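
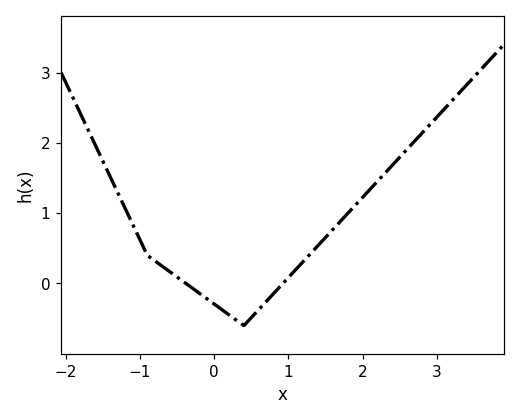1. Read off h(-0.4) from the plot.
0.015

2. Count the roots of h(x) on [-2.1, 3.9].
2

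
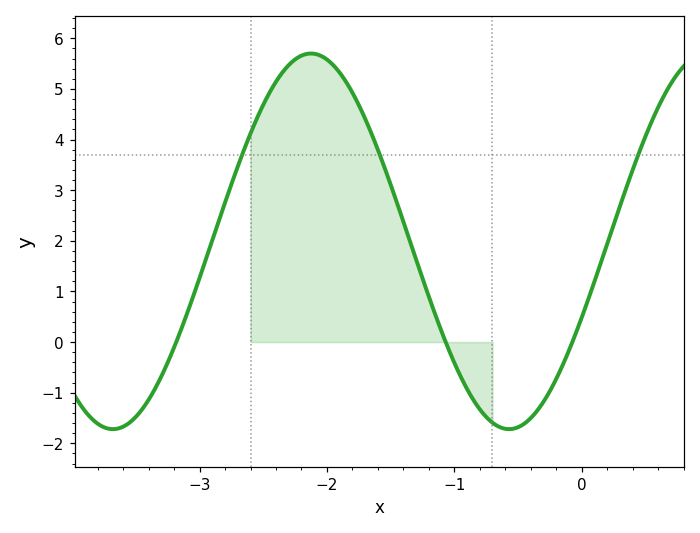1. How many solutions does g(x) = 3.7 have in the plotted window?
3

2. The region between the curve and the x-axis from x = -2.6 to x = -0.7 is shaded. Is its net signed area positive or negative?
positive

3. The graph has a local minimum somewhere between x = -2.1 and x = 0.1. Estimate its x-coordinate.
-0.57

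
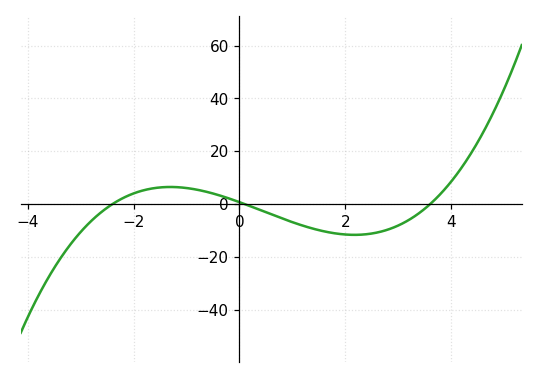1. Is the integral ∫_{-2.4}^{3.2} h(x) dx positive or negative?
negative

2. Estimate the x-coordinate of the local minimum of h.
2.18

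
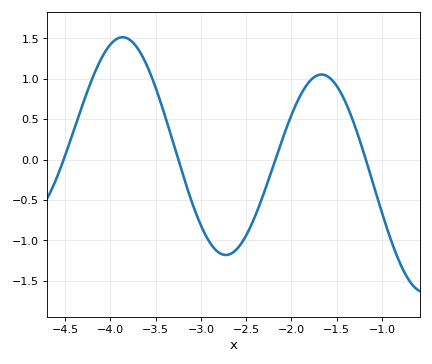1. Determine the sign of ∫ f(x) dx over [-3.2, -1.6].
negative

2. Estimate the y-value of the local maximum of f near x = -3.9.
1.5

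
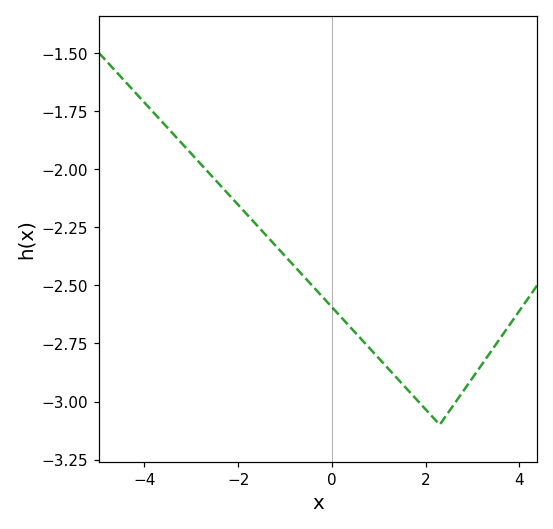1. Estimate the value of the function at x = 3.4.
-2.78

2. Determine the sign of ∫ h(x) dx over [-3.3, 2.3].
negative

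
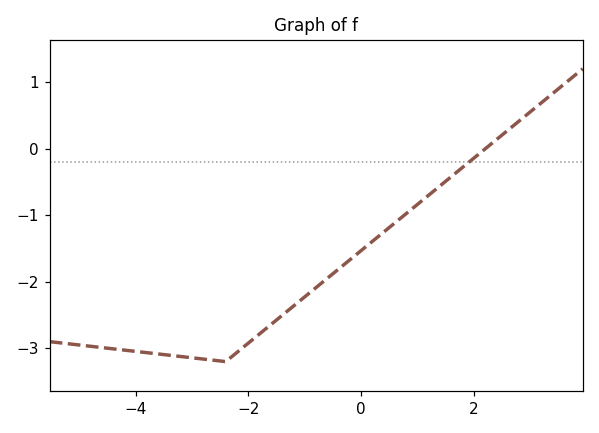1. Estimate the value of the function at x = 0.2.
-1.4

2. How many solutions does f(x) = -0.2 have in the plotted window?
1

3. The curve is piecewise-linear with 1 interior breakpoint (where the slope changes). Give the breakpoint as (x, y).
(-2.4, -3.2)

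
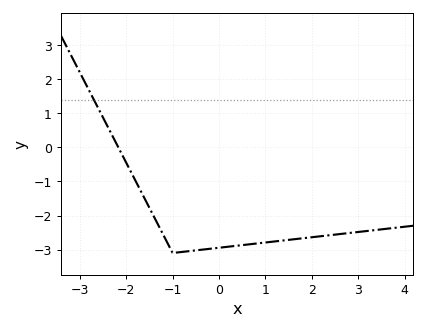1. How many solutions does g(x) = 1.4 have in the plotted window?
1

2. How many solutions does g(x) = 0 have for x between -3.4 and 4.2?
1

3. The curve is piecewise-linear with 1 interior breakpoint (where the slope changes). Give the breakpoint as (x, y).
(-1, -3.1)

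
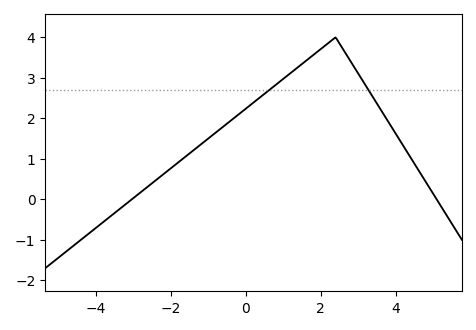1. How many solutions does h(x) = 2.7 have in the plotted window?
2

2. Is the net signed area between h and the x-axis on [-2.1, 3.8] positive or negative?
positive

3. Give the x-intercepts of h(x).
-3, 5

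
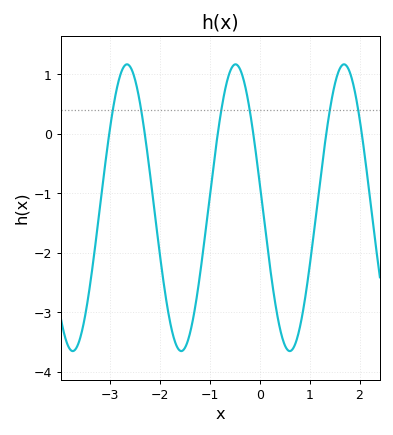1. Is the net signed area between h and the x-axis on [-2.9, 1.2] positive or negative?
negative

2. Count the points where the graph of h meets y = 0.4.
6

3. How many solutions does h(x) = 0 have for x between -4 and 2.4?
6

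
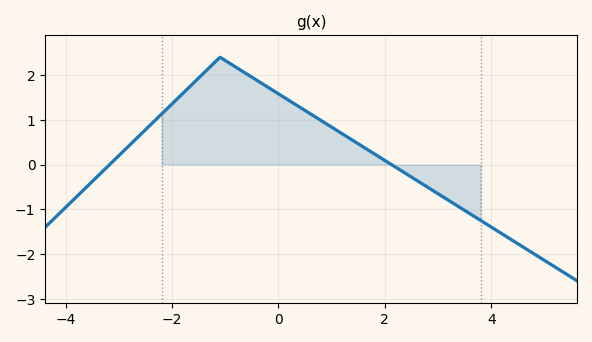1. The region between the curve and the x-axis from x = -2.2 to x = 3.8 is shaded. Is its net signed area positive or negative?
positive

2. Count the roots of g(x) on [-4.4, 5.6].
2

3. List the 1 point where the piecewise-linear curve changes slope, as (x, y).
(-1.1, 2.4)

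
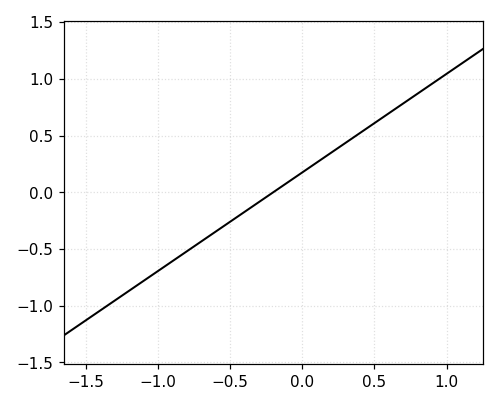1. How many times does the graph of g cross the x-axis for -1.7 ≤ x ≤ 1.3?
1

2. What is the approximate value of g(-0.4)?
-0.15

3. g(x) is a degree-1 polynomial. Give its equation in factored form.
y = 0.87(x + 0.2)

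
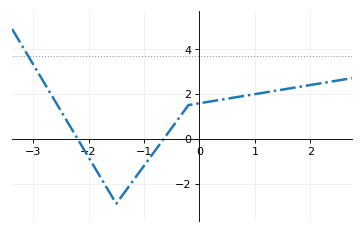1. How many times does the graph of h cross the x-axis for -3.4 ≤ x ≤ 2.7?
2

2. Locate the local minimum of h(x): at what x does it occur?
-1.5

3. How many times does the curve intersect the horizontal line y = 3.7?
1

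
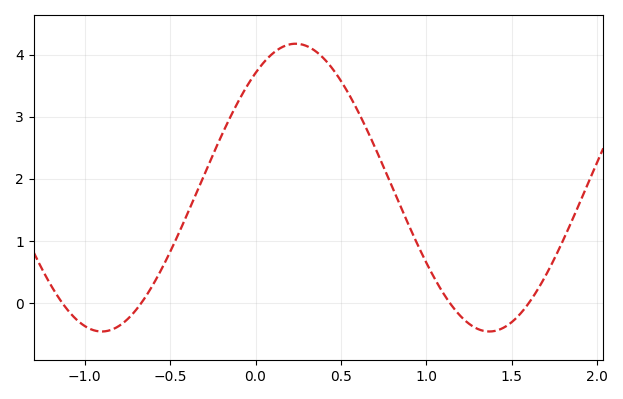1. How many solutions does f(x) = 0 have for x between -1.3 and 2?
4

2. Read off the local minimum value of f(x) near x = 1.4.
-0.5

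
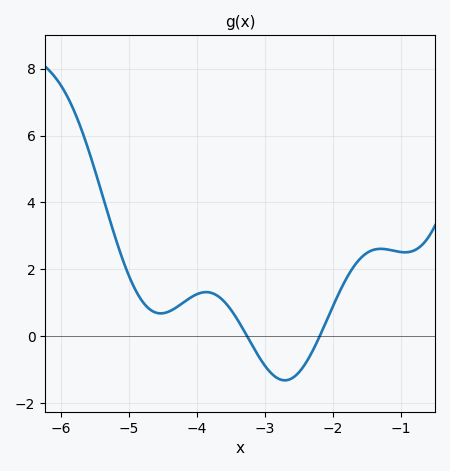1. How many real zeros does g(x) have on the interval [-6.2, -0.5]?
2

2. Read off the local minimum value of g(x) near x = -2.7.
-1.32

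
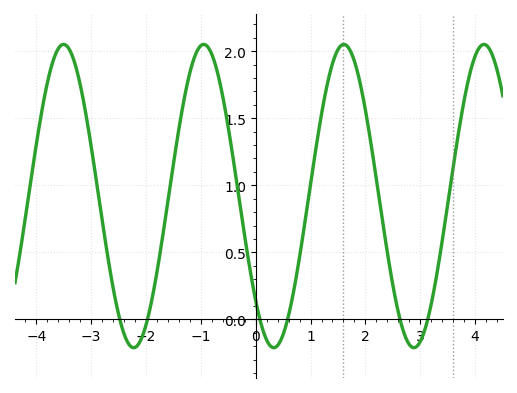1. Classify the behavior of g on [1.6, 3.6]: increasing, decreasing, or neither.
neither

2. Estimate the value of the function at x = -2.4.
-0.1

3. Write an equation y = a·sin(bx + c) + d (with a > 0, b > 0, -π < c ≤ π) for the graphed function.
y = 1.13sin(2.5x - 2.4) + 0.92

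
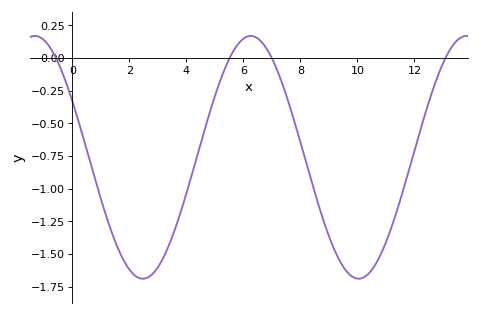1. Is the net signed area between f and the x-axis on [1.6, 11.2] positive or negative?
negative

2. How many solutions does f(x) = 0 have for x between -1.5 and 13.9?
4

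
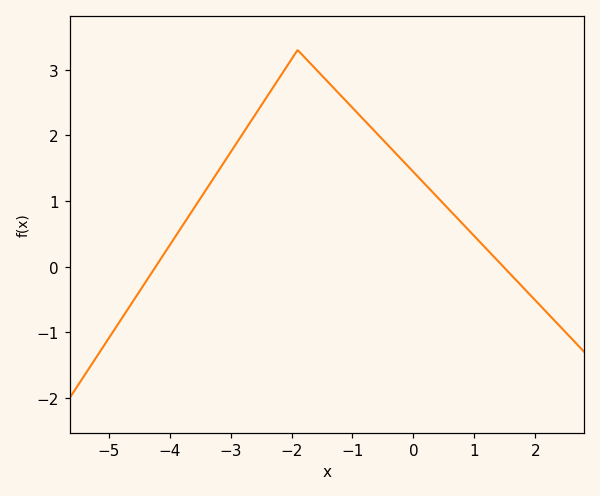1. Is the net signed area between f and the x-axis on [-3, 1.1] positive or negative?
positive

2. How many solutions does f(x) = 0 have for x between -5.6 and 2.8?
2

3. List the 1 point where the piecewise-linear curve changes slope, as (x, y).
(-1.9, 3.3)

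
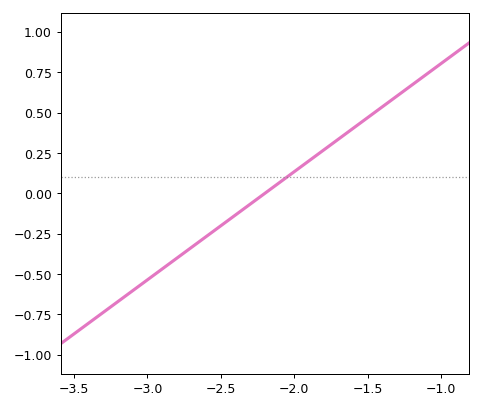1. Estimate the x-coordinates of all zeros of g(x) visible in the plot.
-2.2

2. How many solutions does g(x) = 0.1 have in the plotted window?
1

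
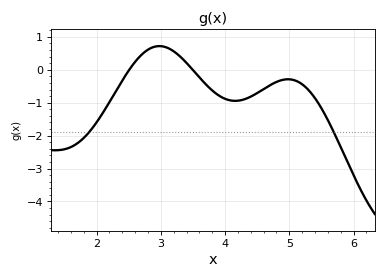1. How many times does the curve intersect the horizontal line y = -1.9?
2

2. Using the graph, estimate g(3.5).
0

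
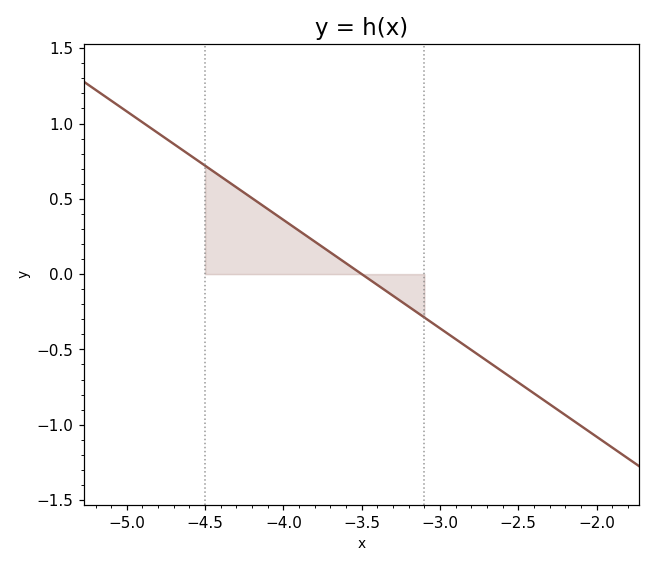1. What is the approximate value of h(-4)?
0.35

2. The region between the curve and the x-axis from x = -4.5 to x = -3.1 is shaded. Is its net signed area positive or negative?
positive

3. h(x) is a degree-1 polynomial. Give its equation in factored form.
y = -0.72(x + 3.5)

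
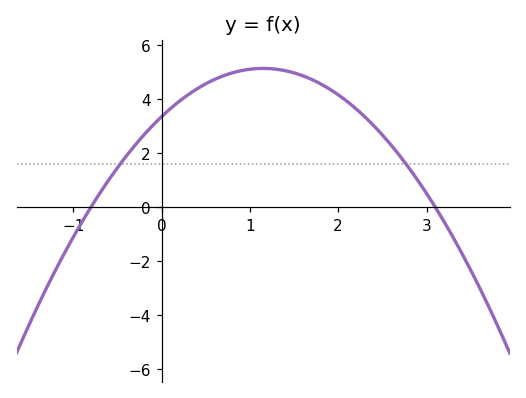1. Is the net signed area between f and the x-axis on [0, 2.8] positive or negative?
positive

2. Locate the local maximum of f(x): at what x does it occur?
1.2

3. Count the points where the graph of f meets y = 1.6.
2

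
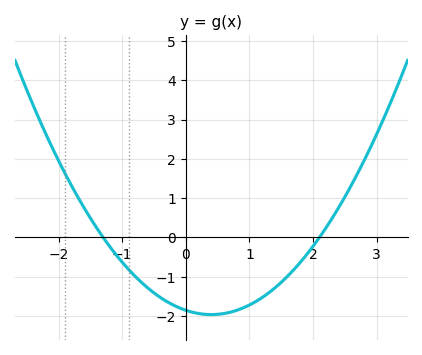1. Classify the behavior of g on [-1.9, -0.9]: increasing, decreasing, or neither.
decreasing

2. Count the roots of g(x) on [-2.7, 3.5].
2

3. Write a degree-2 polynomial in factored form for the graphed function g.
y = 0.68(x + 1.3)(x - 2.1)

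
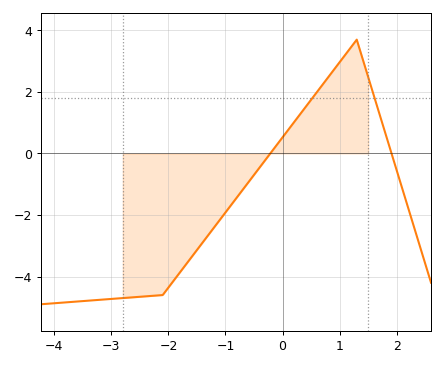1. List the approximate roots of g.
-0.216, 1.91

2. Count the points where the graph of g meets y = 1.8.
2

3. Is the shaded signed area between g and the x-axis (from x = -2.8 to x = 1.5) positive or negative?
negative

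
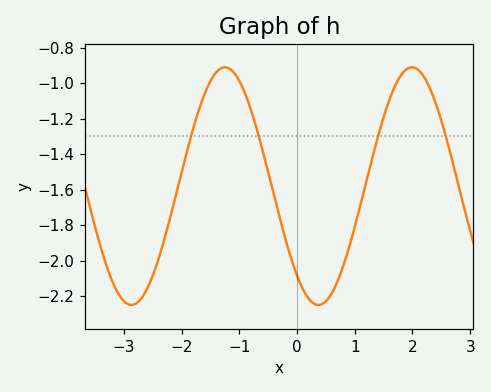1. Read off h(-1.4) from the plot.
-0.939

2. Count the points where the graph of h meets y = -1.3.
4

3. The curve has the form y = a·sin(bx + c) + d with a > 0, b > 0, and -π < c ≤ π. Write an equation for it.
y = 0.67sin(1.94x - 2.29) - 1.58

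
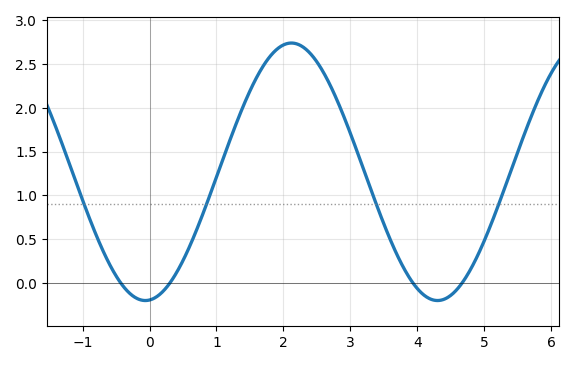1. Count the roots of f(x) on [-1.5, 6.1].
4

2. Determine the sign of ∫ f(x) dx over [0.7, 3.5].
positive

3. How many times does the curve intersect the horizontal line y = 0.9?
4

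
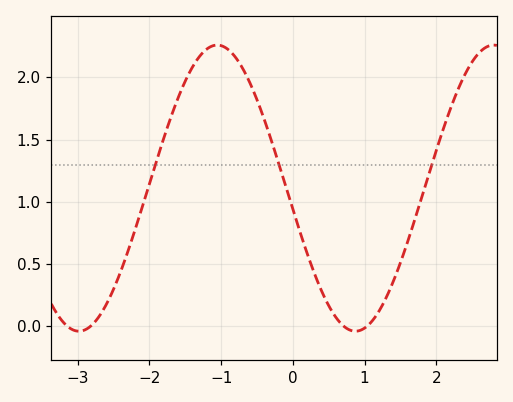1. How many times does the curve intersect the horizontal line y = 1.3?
3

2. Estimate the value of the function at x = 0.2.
0.6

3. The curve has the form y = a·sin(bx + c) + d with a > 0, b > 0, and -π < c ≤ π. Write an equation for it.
y = 1.15sin(1.6x - 3) + 1.11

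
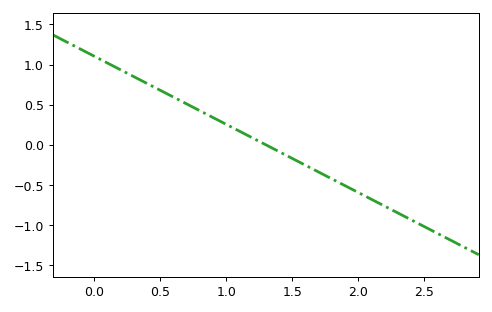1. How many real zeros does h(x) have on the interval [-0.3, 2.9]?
1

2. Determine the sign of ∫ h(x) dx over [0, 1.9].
positive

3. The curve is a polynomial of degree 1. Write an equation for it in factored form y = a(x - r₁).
y = -0.85(x - 1.3)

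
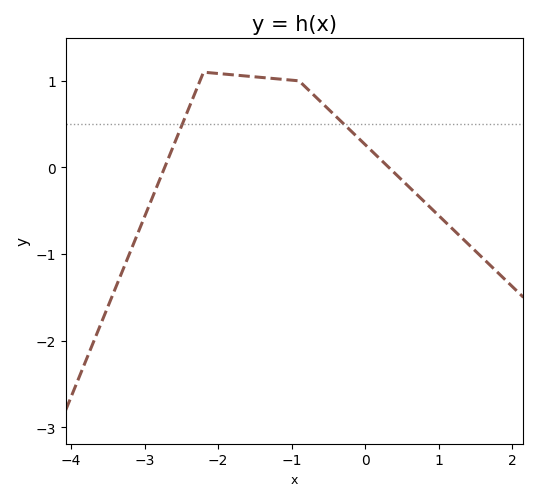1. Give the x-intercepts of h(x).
-2.73, 0.321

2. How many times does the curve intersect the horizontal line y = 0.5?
2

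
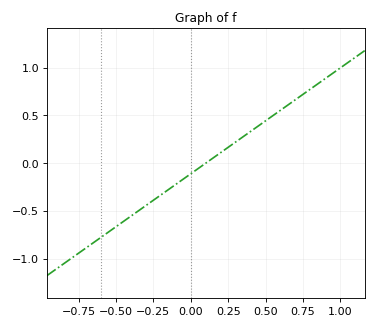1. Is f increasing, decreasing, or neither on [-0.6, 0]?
increasing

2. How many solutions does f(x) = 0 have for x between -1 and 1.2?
1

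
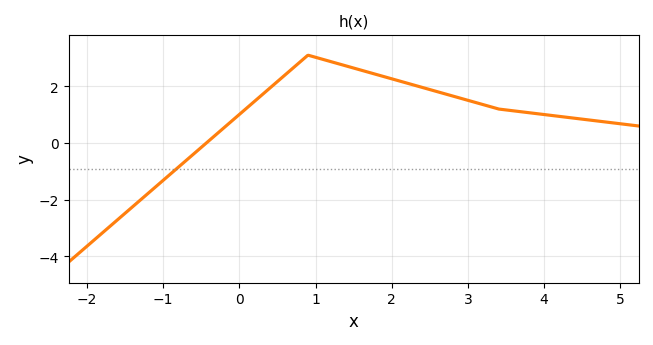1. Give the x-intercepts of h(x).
-0.4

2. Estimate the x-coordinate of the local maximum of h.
0.9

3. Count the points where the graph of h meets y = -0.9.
1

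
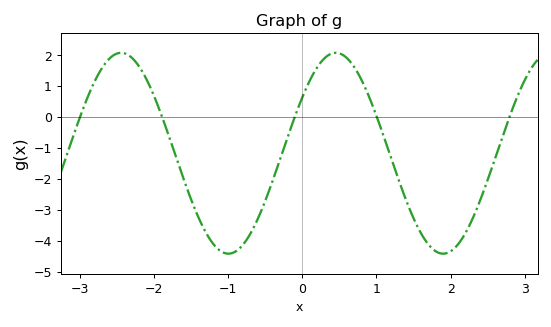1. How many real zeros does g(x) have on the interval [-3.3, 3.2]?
5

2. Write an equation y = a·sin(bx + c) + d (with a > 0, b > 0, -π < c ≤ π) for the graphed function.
y = 3.25sin(2.17x + 0.592) - 1.17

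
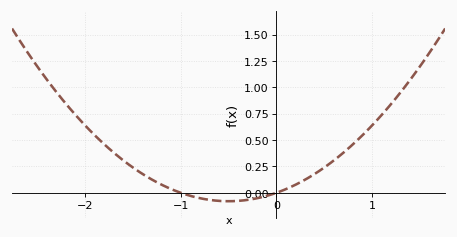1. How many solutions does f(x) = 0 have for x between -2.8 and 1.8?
2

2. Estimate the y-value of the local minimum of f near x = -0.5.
-0.08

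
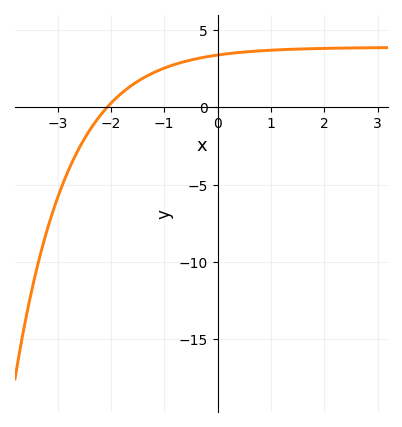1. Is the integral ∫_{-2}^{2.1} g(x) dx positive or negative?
positive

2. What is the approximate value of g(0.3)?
3.5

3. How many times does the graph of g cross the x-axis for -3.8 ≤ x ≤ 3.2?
1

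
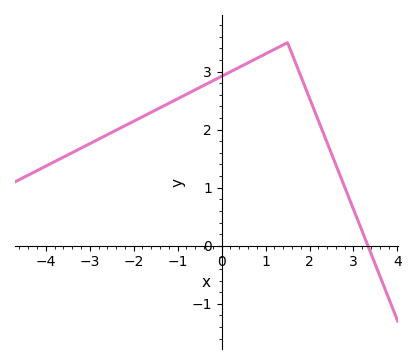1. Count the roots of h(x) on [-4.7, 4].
1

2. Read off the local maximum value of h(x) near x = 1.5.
3.5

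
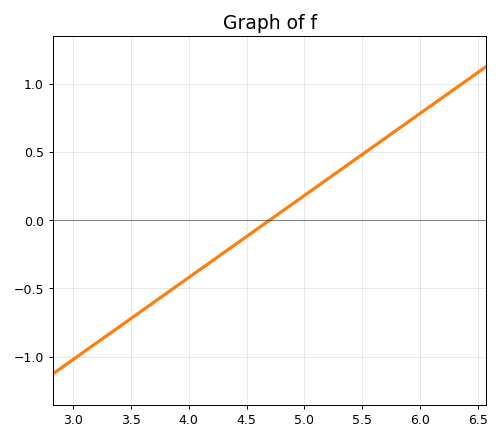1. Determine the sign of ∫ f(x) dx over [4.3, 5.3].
positive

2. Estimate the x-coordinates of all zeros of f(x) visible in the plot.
4.7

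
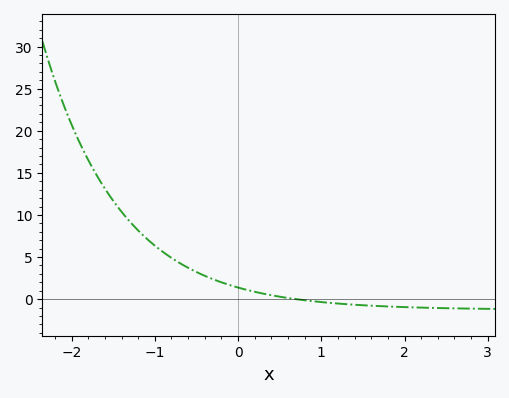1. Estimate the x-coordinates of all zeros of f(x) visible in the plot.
0.7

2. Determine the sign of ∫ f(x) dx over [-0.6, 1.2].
positive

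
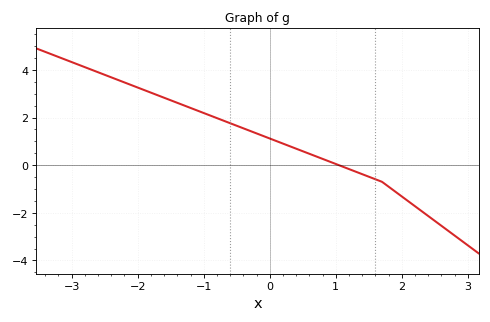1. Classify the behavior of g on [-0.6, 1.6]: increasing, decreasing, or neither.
decreasing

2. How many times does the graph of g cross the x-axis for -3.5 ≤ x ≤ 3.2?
1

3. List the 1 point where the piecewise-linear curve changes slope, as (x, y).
(1.7, -0.7)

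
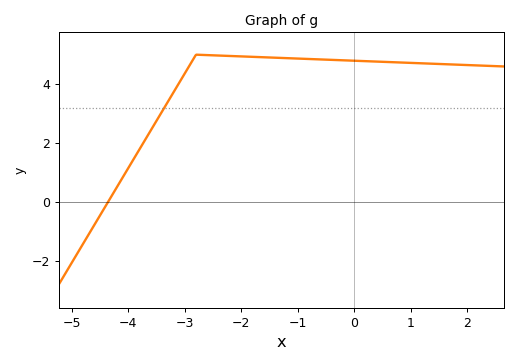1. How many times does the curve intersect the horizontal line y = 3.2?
1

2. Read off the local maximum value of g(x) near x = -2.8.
5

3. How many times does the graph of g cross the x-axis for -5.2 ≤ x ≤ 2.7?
1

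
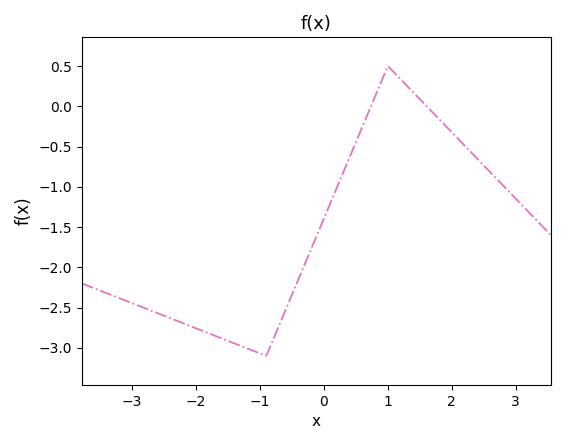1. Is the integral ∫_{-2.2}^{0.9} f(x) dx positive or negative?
negative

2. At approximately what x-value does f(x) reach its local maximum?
1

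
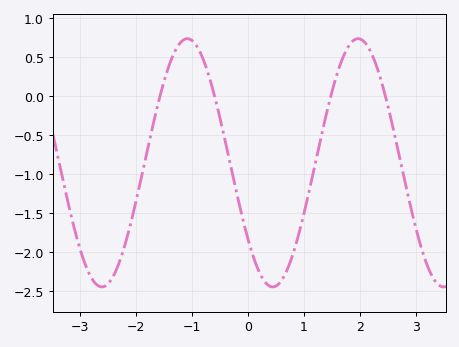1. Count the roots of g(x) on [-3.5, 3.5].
4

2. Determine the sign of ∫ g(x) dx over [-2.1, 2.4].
negative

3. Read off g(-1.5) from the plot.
0.166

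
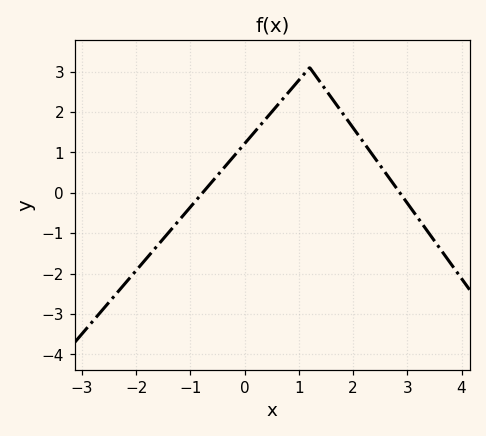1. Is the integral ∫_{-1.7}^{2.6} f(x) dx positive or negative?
positive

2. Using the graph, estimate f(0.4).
1.8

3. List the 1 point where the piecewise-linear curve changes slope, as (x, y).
(1.2, 3.1)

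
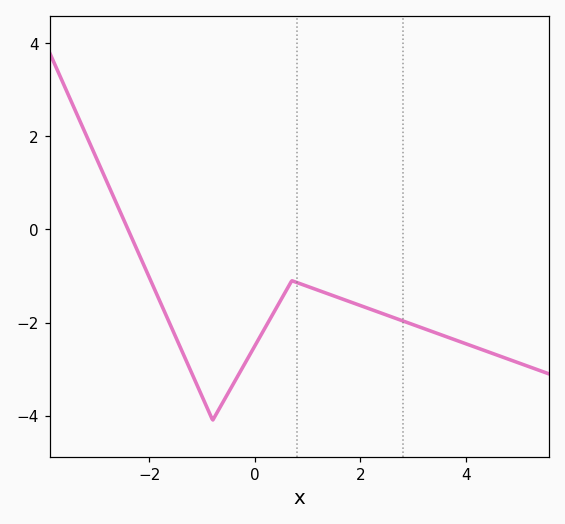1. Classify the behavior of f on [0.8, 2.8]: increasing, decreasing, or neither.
decreasing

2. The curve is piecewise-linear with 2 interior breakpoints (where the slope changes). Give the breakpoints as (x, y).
(-0.8, -4.1); (0.7, -1.1)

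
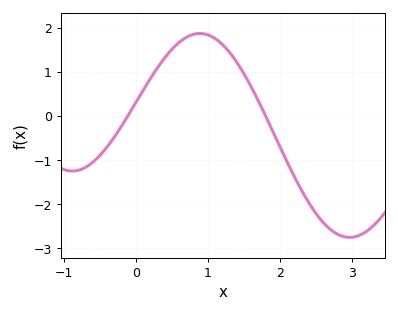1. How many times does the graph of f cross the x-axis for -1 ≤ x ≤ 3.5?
2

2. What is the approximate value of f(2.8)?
-2.68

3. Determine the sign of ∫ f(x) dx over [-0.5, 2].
positive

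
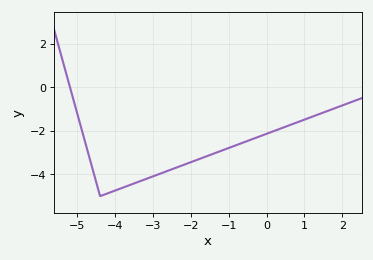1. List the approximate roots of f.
-5.2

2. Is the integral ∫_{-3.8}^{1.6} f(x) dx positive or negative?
negative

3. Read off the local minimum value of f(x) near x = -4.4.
-5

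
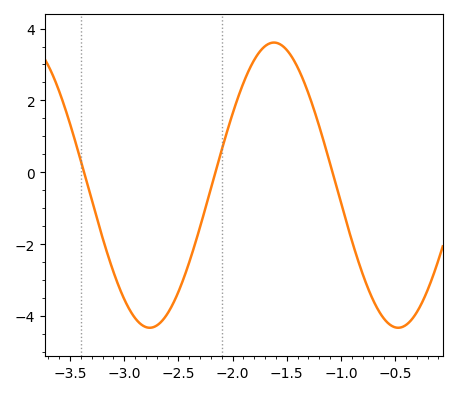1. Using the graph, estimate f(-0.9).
-1.89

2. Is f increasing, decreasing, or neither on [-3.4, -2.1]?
neither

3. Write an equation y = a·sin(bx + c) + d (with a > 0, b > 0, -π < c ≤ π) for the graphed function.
y = 3.97sin(2.74x - 0.28) - 0.36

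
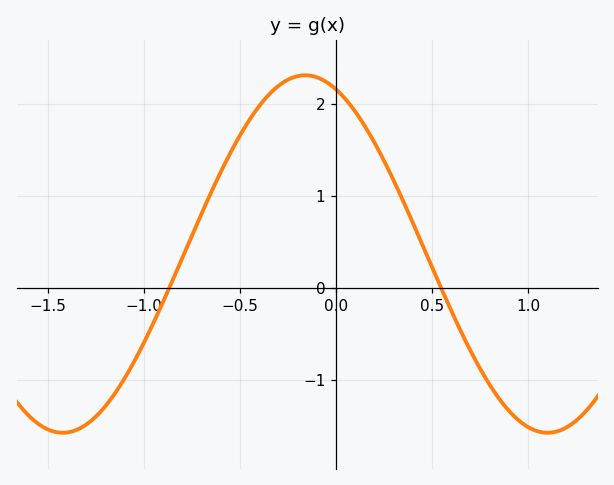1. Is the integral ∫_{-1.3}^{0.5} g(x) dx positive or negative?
positive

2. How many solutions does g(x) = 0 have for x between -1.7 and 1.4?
2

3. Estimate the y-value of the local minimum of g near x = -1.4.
-1.6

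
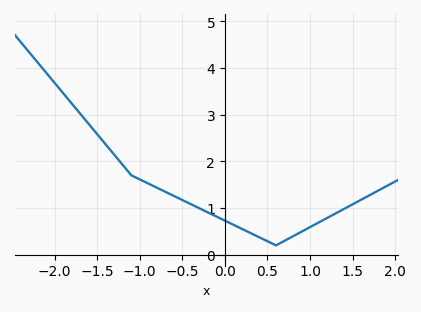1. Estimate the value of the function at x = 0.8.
0.4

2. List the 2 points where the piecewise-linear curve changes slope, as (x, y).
(-1.1, 1.7); (0.6, 0.2)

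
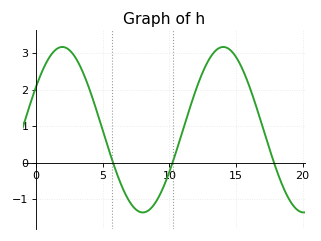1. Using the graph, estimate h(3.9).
2.1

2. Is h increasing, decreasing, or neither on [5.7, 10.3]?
neither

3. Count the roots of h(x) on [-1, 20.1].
3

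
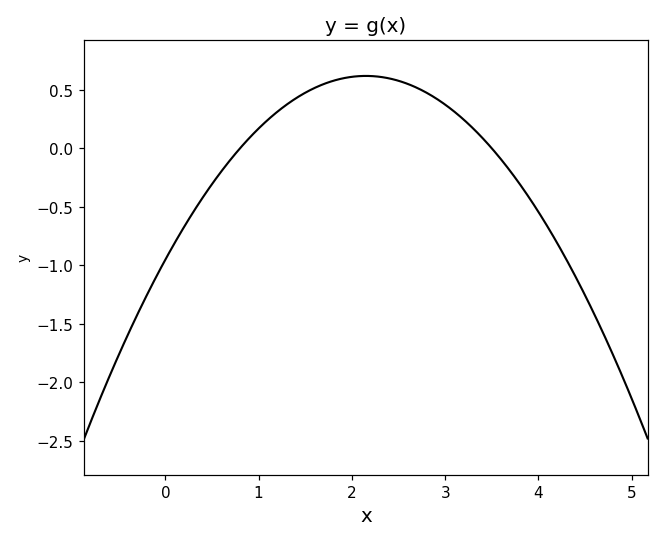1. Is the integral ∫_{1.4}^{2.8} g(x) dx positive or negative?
positive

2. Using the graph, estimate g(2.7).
0.5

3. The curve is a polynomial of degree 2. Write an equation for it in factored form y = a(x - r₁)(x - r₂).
y = -0.34(x - 0.8)(x - 3.5)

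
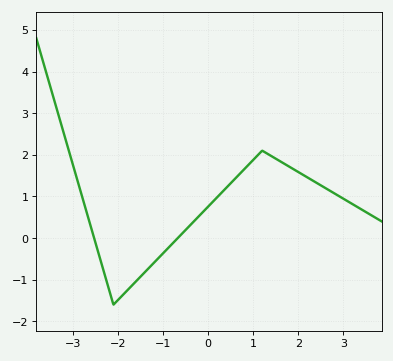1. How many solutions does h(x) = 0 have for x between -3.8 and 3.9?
2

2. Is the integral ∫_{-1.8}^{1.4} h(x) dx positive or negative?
positive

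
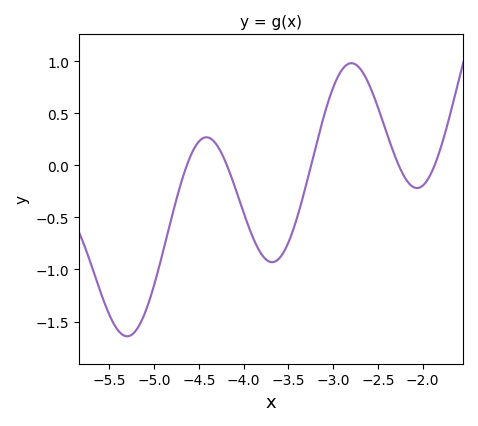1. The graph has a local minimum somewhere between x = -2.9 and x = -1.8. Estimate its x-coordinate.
-2.06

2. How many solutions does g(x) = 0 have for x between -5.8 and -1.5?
5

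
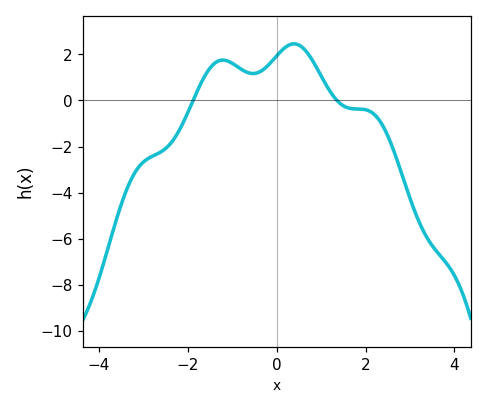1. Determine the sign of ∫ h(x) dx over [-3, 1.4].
positive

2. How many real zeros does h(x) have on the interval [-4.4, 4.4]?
2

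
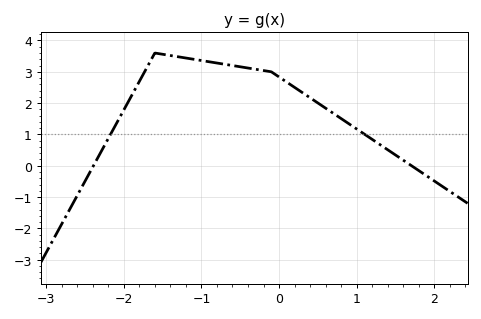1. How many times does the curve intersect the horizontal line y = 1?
2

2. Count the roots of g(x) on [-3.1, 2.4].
2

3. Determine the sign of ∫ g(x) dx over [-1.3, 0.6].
positive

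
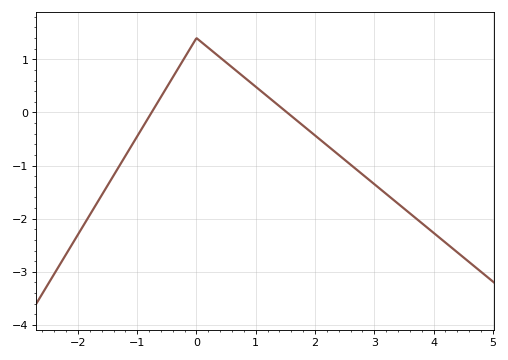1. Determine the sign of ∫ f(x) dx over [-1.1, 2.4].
positive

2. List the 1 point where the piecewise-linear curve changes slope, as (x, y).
(0, 1.4)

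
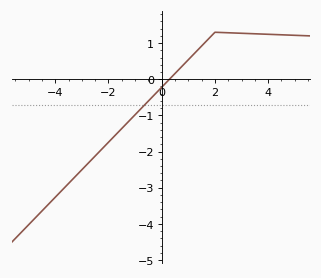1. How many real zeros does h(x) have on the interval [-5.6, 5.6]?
1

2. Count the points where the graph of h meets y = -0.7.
1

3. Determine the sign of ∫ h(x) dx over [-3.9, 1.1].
negative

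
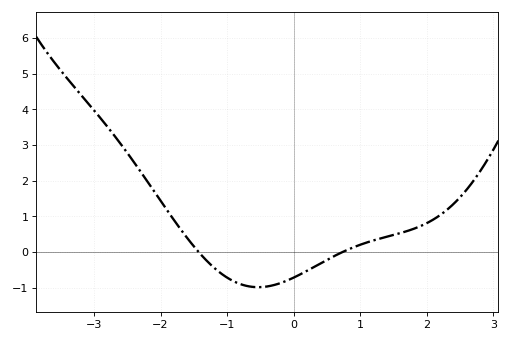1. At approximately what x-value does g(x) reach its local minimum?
-0.5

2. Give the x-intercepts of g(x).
-1.4, 0.7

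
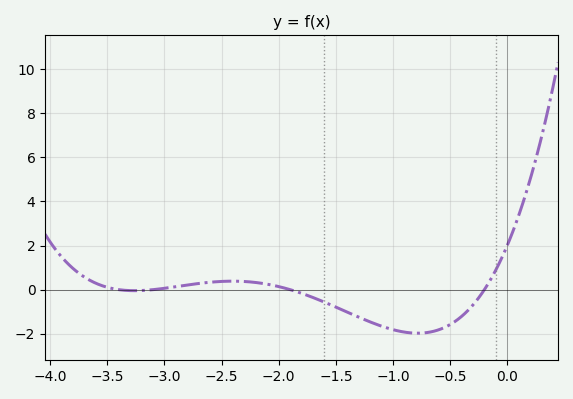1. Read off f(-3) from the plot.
0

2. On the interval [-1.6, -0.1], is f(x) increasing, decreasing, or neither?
neither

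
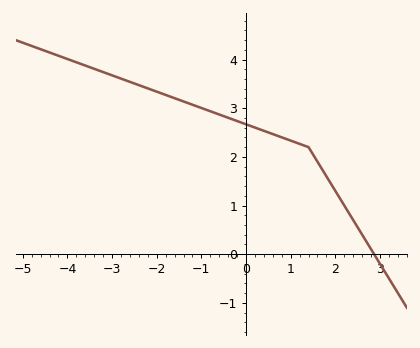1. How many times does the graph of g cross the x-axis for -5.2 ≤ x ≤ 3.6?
1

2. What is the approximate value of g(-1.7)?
3.24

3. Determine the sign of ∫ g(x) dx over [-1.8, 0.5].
positive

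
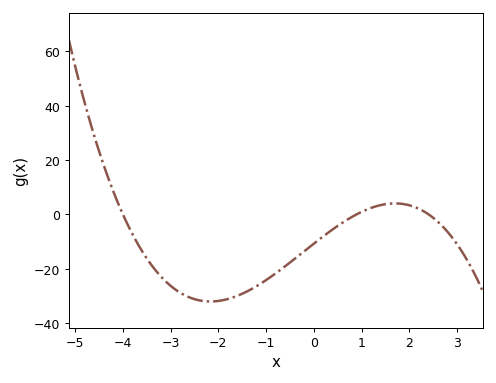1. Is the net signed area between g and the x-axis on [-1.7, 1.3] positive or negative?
negative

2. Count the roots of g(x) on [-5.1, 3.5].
3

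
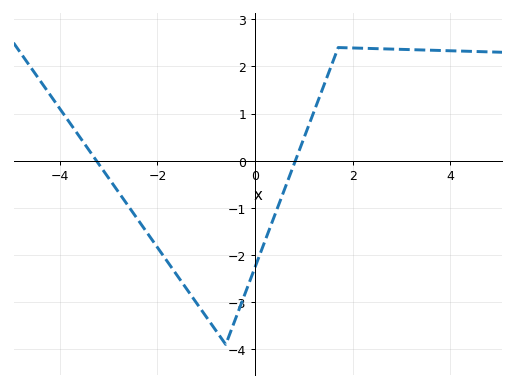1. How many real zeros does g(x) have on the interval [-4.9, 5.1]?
2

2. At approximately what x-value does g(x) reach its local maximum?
1.7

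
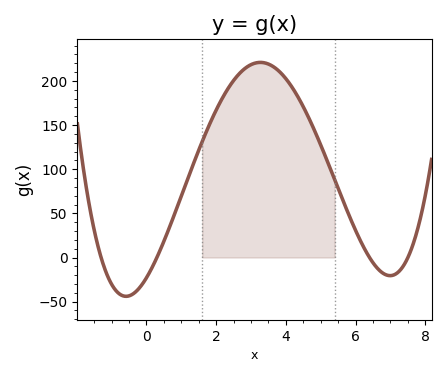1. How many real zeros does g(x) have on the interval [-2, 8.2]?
4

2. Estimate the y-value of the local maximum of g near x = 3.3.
221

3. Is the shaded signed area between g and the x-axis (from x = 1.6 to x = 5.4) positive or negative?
positive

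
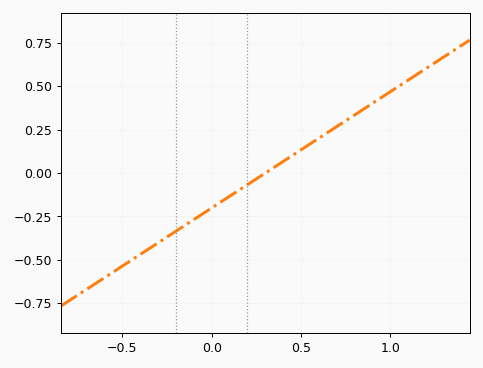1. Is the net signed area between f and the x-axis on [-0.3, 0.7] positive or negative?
negative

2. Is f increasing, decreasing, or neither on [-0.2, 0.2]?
increasing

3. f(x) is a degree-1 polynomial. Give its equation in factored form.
y = 0.67(x - 0.3)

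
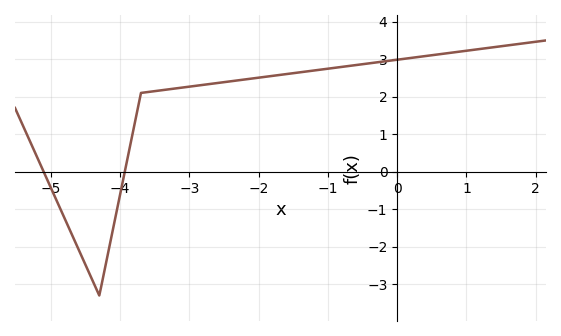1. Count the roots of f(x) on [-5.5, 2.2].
2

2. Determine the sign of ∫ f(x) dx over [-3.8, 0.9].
positive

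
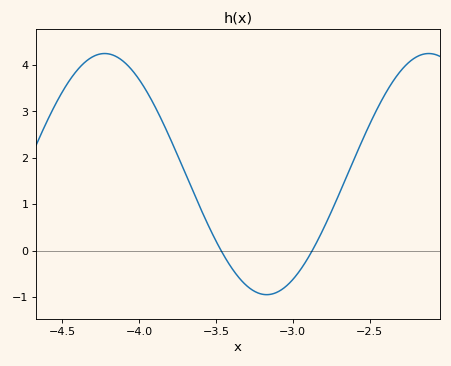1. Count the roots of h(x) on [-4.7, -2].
2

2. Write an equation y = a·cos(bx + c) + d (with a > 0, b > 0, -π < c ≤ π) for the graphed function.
y = 2.6cos(2.98x + 0.02) + 1.65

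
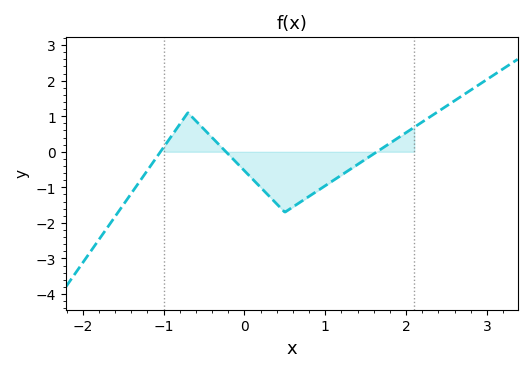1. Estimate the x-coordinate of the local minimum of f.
0.5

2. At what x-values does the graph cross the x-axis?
-1, -0.2, 1.6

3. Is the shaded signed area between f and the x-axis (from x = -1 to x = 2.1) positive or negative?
negative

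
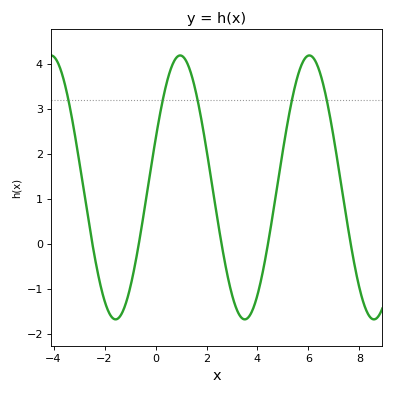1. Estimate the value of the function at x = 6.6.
3.5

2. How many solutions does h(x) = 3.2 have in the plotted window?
5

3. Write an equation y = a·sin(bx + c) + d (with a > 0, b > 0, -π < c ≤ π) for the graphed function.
y = 2.93sin(1.2x + 0.37) + 1.25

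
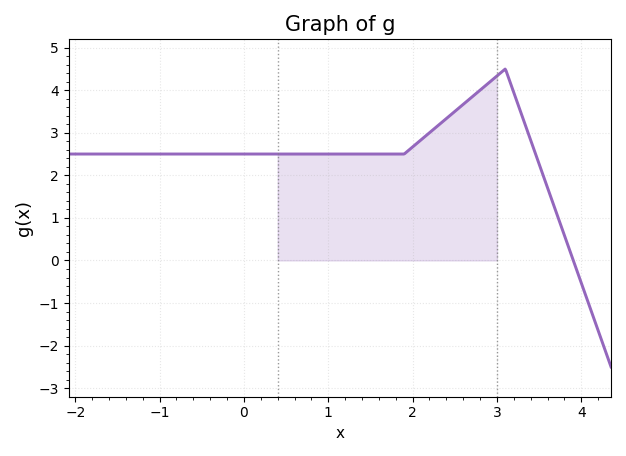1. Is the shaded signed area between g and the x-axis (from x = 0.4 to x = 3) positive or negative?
positive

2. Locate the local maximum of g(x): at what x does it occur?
3.1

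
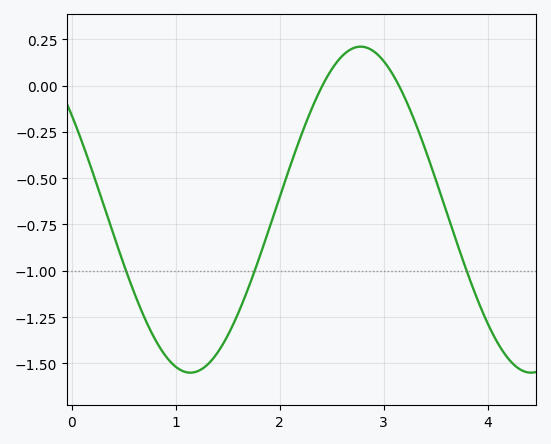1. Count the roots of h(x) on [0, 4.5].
2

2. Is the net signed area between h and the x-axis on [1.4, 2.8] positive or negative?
negative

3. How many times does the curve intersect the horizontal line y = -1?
3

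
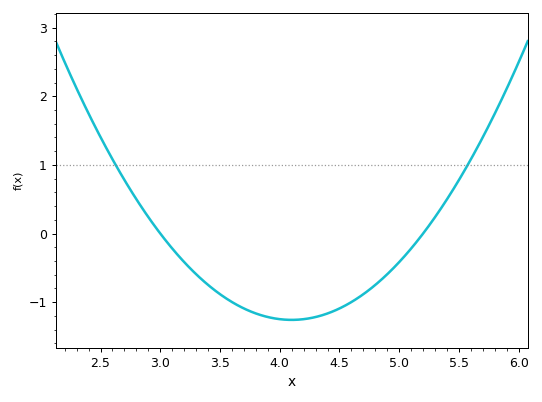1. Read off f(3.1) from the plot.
-0.218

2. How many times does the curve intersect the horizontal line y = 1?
2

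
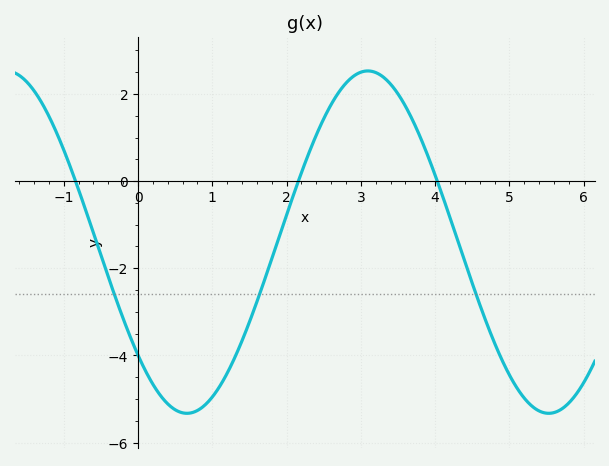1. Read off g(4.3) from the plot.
-1.4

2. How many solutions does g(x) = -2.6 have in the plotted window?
3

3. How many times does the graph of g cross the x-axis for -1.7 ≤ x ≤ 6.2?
3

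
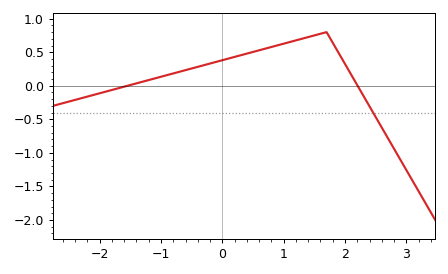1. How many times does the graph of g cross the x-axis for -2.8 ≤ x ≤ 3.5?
2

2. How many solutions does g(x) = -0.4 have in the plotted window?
1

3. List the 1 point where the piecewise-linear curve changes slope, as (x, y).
(1.7, 0.8)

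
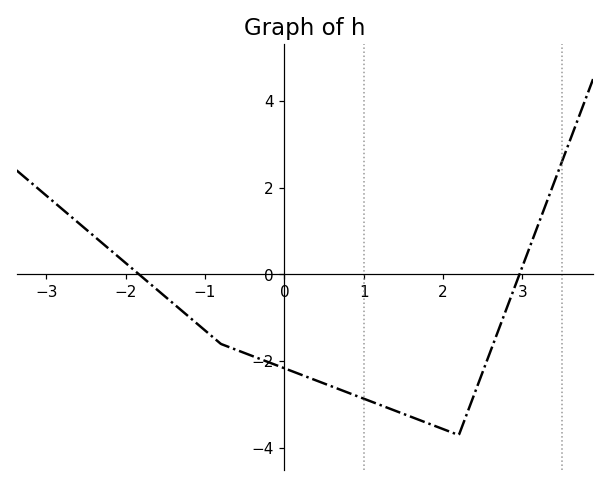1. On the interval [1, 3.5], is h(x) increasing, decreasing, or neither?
neither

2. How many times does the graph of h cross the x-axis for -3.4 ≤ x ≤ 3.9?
2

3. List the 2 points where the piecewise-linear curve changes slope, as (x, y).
(-0.8, -1.6); (2.2, -3.7)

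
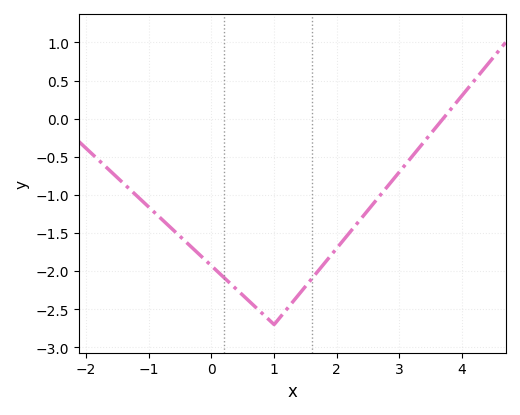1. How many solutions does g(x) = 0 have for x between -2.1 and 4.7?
1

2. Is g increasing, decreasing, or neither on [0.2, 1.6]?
neither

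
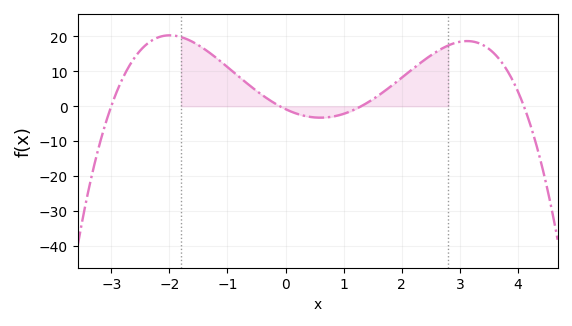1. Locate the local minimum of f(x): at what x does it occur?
0.6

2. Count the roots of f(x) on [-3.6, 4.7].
4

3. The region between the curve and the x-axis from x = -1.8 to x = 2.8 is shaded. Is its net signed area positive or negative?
positive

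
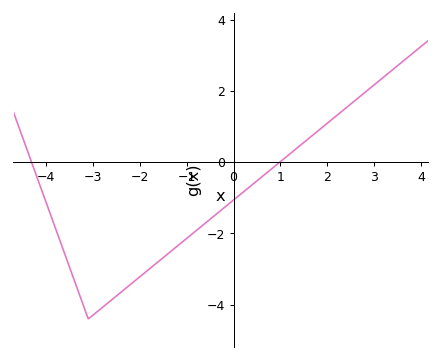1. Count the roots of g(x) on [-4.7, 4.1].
2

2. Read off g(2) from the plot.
1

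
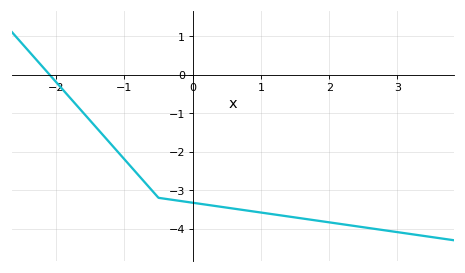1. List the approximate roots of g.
-2.1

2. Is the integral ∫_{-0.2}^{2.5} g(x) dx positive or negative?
negative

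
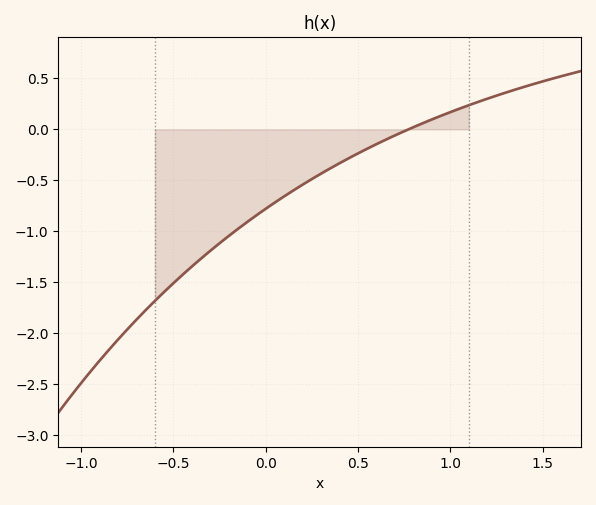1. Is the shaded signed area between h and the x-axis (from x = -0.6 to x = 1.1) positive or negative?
negative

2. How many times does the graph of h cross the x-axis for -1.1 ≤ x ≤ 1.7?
1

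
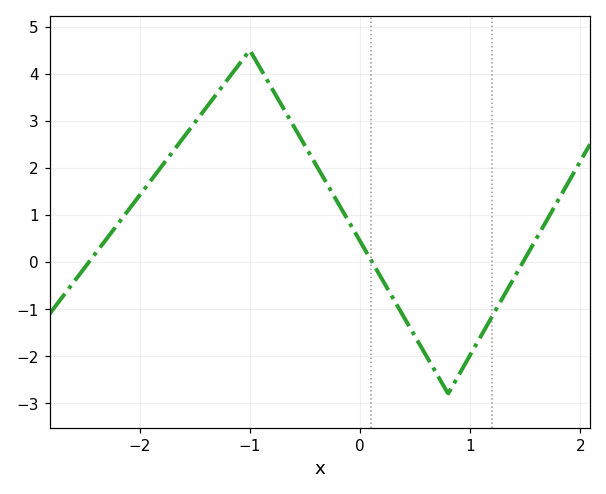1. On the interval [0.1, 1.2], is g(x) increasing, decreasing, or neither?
neither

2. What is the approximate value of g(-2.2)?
0.8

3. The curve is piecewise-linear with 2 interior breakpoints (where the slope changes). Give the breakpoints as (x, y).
(-1, 4.5); (0.8, -2.8)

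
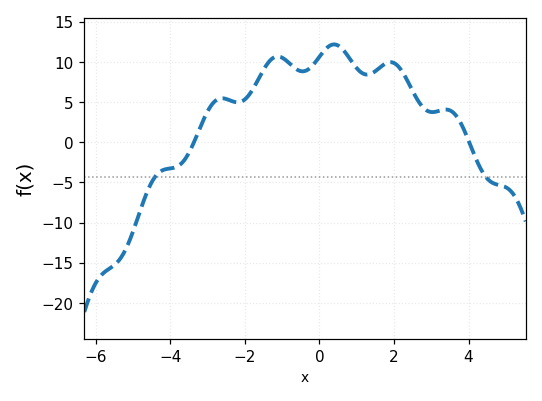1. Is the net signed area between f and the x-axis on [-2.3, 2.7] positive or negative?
positive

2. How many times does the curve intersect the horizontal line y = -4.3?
2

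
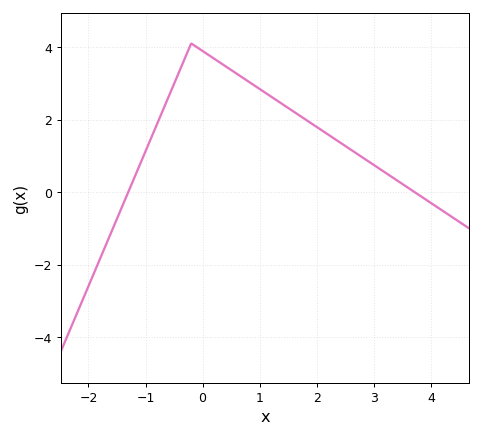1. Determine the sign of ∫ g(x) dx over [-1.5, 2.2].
positive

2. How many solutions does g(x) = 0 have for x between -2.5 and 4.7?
2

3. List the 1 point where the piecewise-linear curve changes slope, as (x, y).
(-0.2, 4.1)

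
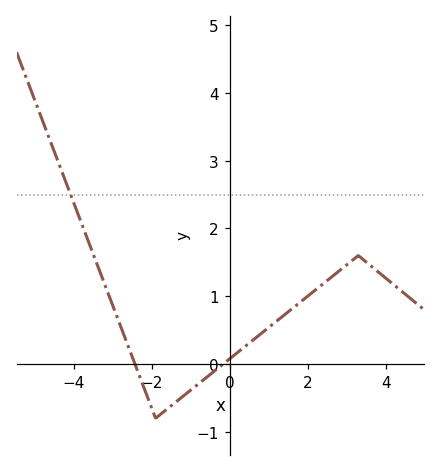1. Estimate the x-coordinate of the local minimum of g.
-1.9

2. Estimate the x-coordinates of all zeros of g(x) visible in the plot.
-2.43, -0.167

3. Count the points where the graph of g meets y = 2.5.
1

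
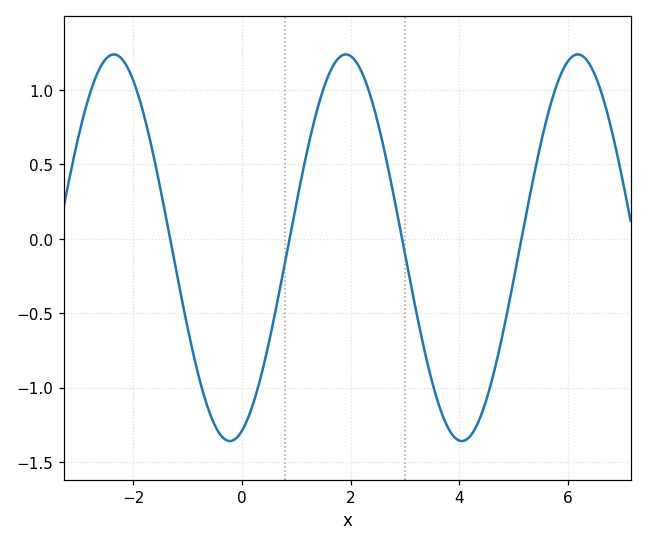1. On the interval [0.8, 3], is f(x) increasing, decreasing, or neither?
neither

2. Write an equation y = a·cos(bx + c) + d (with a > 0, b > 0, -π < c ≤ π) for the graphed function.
y = 1.3cos(1.5x - 2.8) - 0.06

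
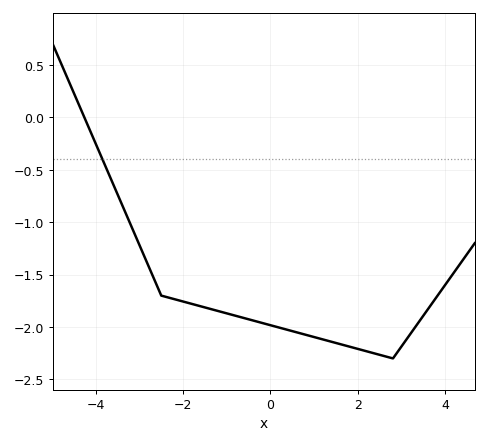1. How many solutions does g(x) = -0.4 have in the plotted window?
1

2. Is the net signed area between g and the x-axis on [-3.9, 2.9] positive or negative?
negative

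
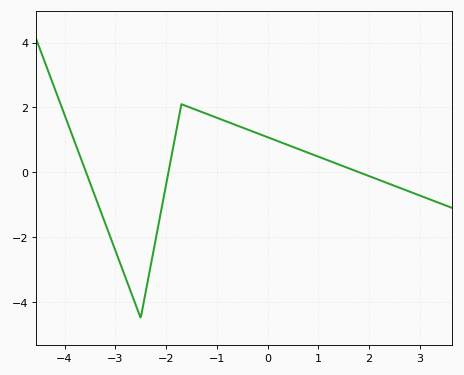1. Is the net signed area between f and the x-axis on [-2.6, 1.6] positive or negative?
positive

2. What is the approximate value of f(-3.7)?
0.6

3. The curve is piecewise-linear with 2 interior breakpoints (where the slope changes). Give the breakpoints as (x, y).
(-2.5, -4.5); (-1.7, 2.1)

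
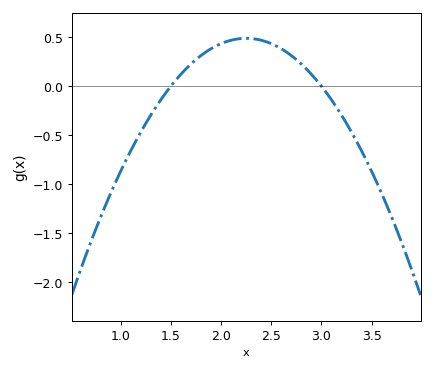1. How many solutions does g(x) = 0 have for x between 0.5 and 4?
2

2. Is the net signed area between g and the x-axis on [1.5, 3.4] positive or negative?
positive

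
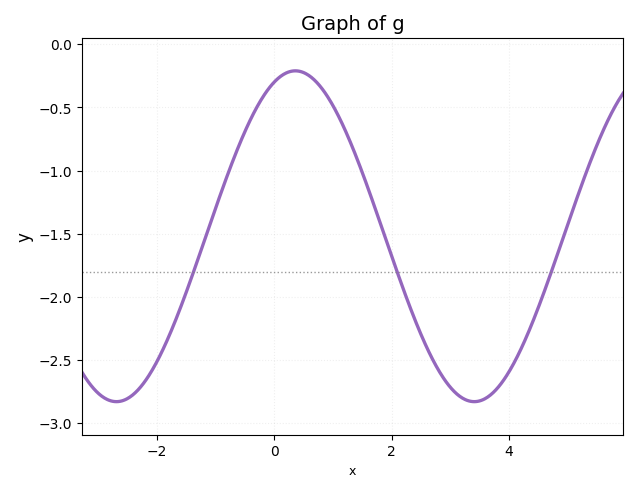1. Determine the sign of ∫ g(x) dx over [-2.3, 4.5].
negative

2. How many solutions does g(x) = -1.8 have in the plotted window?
3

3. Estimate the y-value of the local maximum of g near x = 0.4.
-0.21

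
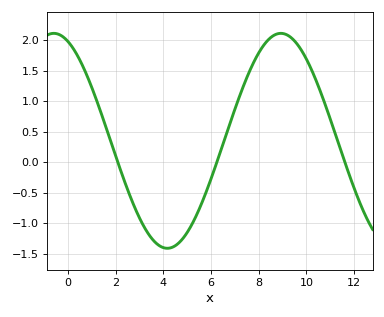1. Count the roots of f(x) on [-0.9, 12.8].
3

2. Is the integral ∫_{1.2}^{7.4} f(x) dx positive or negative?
negative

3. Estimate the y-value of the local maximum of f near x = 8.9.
2.1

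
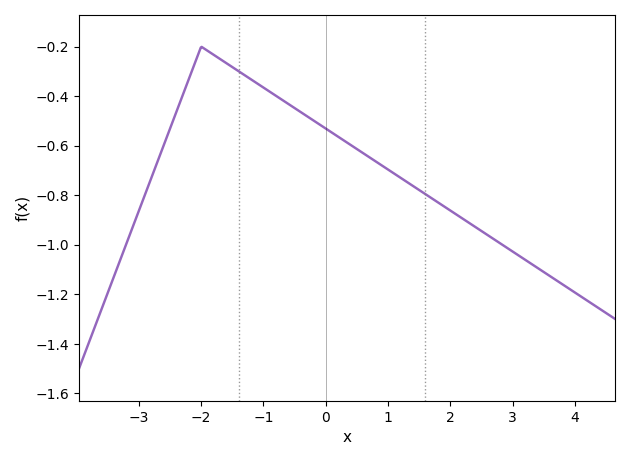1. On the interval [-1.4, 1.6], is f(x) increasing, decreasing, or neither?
decreasing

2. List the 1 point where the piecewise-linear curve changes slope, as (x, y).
(-2, -0.2)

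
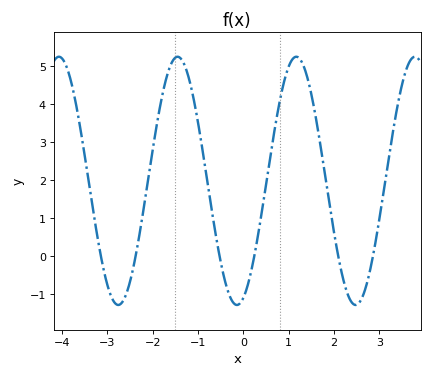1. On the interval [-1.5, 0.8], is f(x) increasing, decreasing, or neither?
neither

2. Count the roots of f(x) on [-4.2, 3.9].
6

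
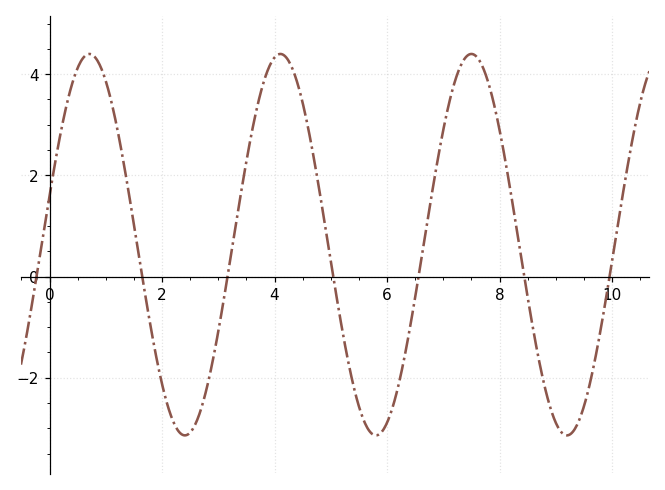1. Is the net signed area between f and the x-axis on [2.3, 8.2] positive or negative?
positive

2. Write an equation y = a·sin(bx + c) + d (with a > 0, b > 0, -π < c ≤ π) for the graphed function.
y = 3.77sin(1.9x + 0.26) + 0.63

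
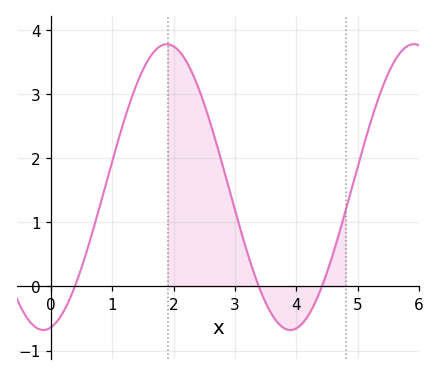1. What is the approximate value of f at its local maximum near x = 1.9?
3.8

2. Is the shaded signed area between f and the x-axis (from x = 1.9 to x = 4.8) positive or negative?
positive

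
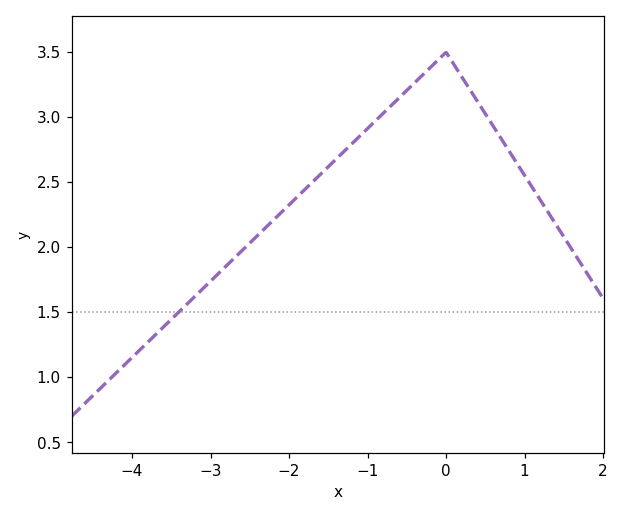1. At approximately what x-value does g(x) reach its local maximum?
0.001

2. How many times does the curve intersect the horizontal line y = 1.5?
1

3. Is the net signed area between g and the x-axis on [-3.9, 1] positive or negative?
positive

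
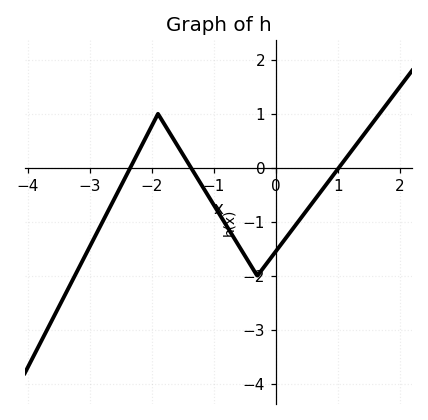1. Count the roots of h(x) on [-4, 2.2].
3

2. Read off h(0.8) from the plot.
-0.3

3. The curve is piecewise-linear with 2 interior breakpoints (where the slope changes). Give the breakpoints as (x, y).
(-1.9, 1); (-0.3, -2)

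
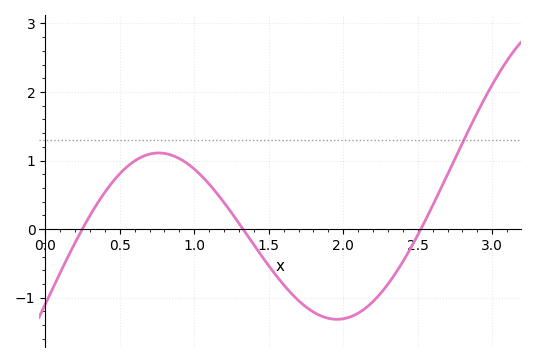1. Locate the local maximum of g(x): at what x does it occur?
0.75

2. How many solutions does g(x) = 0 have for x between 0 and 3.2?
3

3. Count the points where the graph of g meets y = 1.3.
1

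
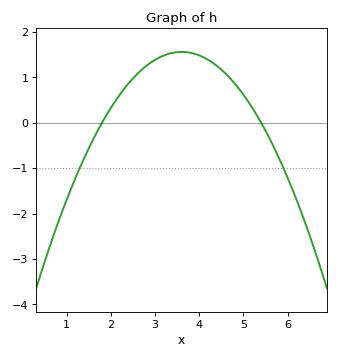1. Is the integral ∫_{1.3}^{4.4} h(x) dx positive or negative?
positive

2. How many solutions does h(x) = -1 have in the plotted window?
2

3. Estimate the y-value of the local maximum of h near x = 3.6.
1.56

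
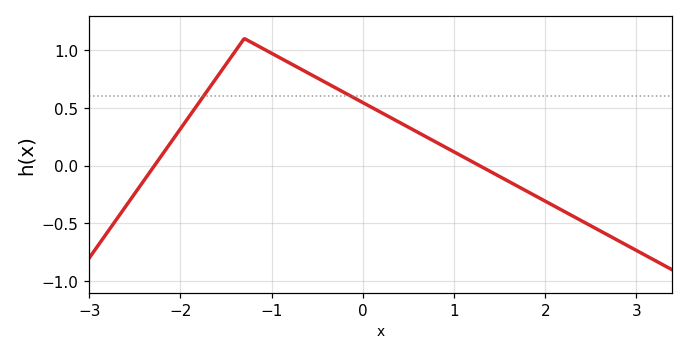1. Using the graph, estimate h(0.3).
0.4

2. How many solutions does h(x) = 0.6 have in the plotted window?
2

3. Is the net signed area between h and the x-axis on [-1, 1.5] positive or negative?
positive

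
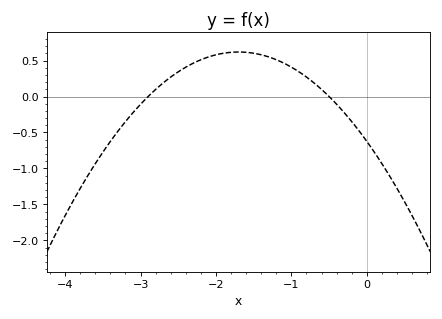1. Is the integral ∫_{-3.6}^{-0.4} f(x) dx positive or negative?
positive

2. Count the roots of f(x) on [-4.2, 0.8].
2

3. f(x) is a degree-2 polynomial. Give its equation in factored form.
y = -0.43(x + 2.9)(x + 0.5)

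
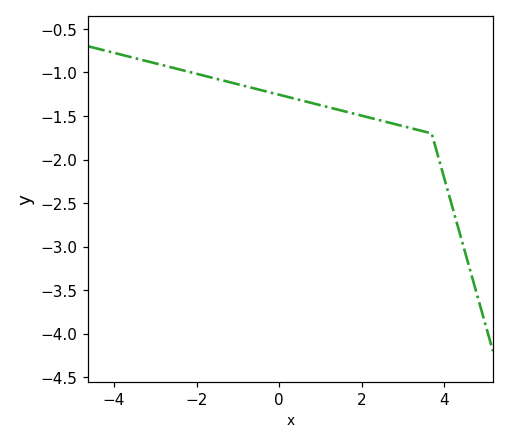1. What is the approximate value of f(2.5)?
-1.55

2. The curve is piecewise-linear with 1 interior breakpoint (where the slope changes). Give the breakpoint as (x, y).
(3.7, -1.7)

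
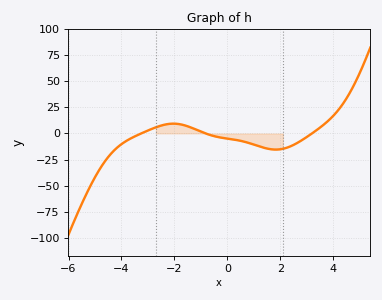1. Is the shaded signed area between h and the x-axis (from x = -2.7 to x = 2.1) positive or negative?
negative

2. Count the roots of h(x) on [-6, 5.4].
3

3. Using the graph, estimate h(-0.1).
-4.54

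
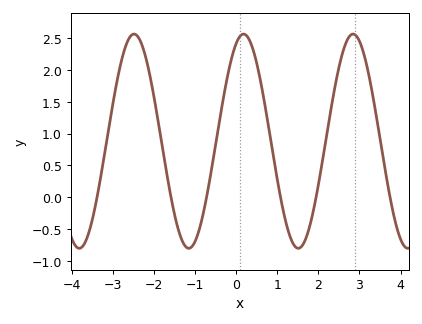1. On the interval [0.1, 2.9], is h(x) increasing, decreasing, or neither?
neither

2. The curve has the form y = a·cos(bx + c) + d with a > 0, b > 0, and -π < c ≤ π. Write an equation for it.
y = 1.68cos(2.4x - 0.43) + 0.88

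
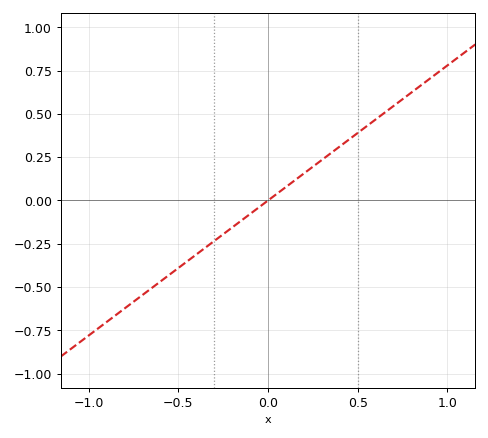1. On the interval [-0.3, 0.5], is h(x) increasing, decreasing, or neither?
increasing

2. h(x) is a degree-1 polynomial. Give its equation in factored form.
y = 0.78(x - 0)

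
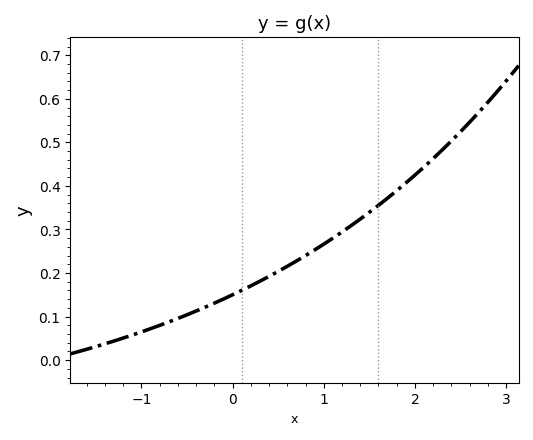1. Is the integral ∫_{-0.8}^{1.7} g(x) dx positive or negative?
positive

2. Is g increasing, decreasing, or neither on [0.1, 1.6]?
increasing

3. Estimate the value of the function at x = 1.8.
0.389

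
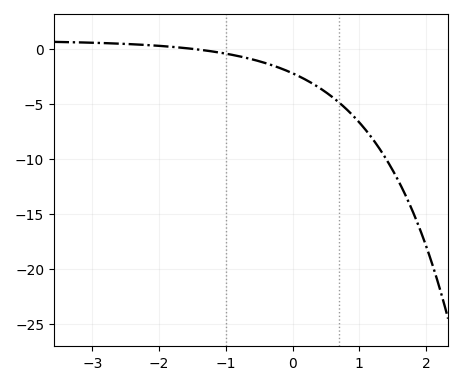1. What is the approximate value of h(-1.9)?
0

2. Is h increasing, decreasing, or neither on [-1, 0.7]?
decreasing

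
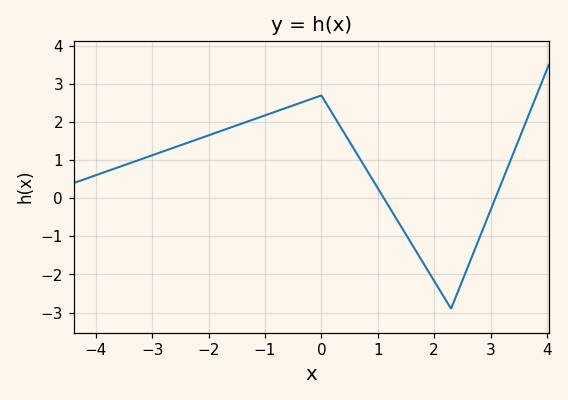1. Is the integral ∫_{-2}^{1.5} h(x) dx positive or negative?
positive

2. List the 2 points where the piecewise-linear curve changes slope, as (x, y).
(0, 2.7); (2.3, -2.9)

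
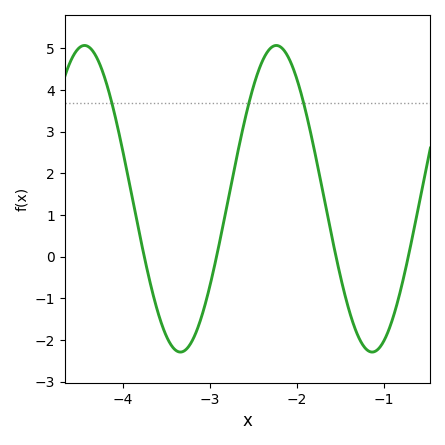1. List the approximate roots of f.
-3.76, -2.93, -1.55, -0.722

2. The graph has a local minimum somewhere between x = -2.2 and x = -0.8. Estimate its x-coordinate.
-1.14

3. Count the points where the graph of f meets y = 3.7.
3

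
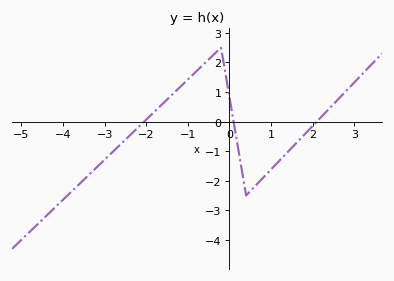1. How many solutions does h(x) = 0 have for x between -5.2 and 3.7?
3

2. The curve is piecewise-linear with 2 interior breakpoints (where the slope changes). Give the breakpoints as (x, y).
(-0.2, 2.5); (0.4, -2.5)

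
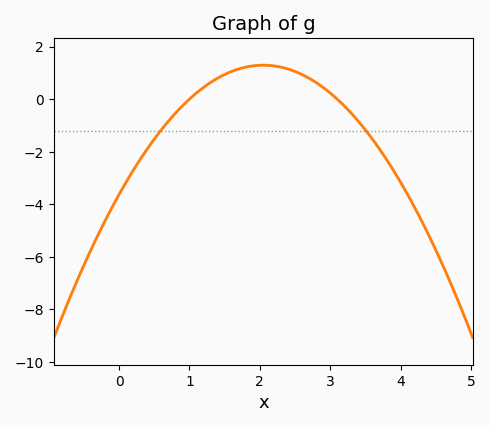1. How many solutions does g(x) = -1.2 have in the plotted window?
2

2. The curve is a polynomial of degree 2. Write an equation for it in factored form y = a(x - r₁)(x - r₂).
y = -1.17(x - 1)(x - 3.1)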